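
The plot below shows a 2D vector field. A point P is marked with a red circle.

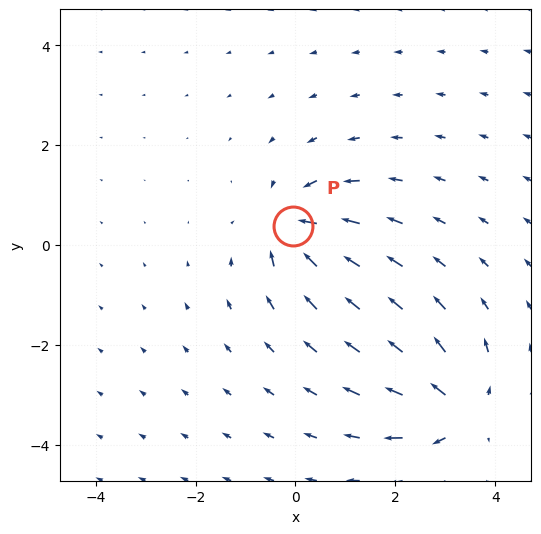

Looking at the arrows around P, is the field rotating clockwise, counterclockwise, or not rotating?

not rotating

Near P at (-0.0, 0.4) the arrows show no circulation. The curl there is ≈0.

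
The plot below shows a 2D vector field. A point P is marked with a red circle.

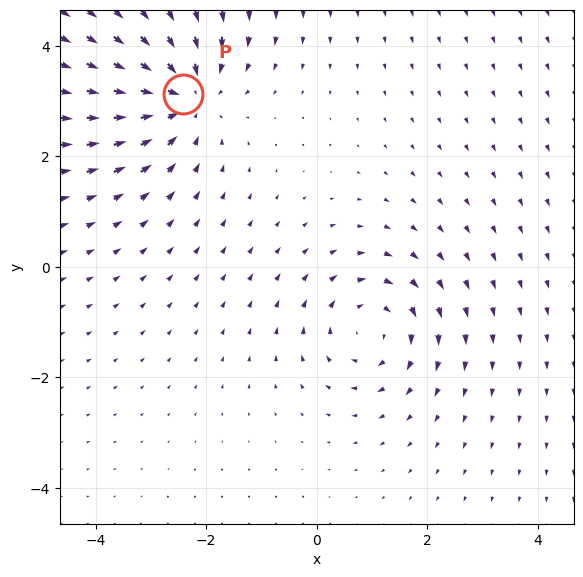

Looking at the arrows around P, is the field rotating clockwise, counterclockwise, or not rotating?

Near P at (-2.4, 3.1) the arrows show no circulation. The curl there is ≈0.

not rotating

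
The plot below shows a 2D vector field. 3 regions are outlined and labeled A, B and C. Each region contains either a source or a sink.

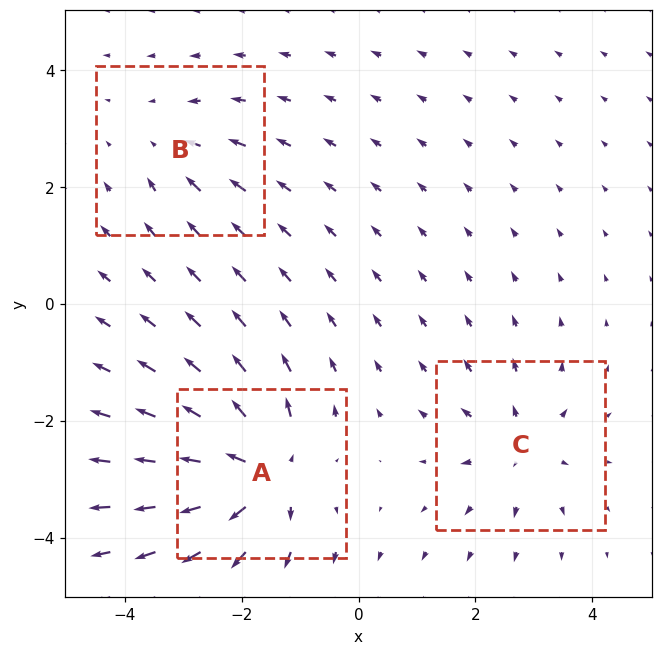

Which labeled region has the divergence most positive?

A

Divergence at each region's feature centre — A: about +6, B: about -3, C: about +4. Region A is most positive.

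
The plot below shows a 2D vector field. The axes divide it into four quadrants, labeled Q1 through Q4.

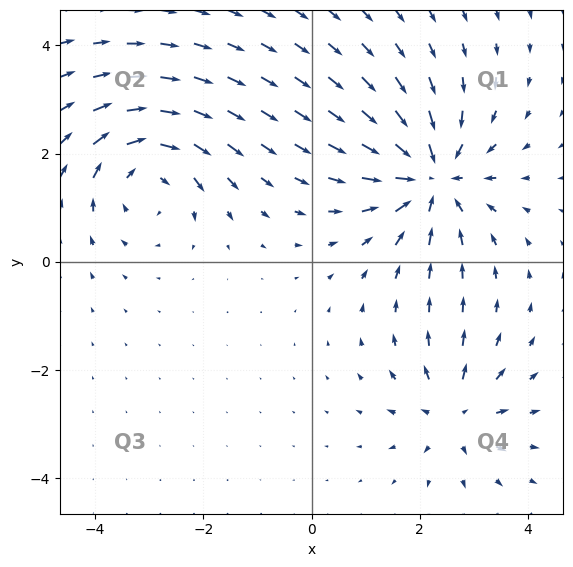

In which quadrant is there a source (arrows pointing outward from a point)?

The source sits at approximately (2.6, -2.8), which lies in quadrant Q4. The divergence there is about +4, positive as expected for a source.

Q4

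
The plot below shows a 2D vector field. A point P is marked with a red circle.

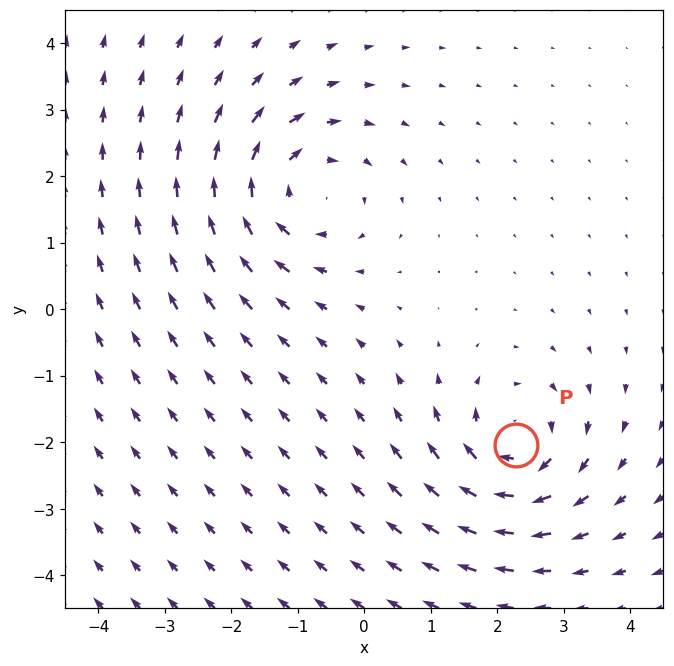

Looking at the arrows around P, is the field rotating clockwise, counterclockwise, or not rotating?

Near P at (2.3, -2.0) the arrows circulate clockwise. The curl (z-component) there is about -4; negative curl means clockwise rotation.

clockwise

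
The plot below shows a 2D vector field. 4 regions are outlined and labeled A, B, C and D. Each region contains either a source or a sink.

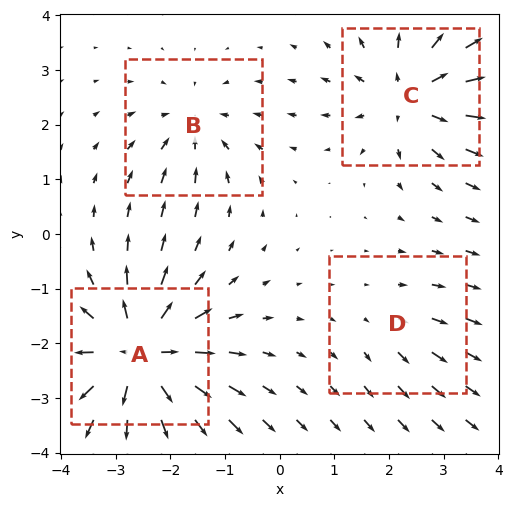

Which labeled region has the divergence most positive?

Divergence at each region's feature centre — A: about +8, B: about -4, C: about +6, D: about +2. Region A is most positive.

A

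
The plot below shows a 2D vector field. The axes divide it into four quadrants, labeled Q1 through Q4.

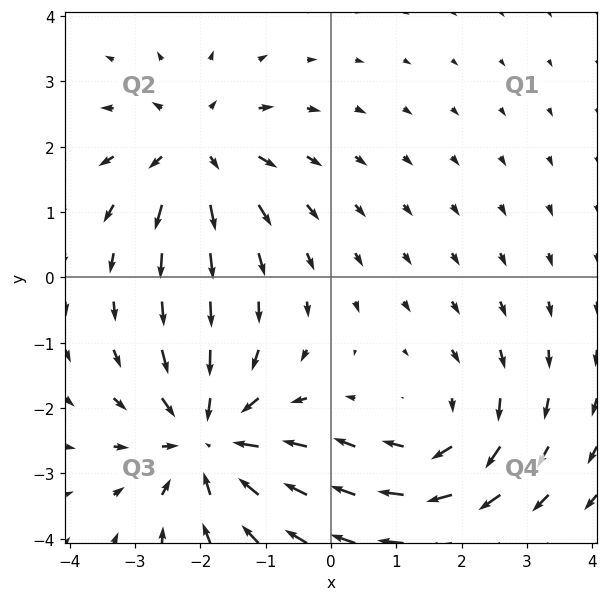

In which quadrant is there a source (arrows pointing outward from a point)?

Q2

The source sits at approximately (-2.1, 2.0), which lies in quadrant Q2. The divergence there is about +3, positive as expected for a source.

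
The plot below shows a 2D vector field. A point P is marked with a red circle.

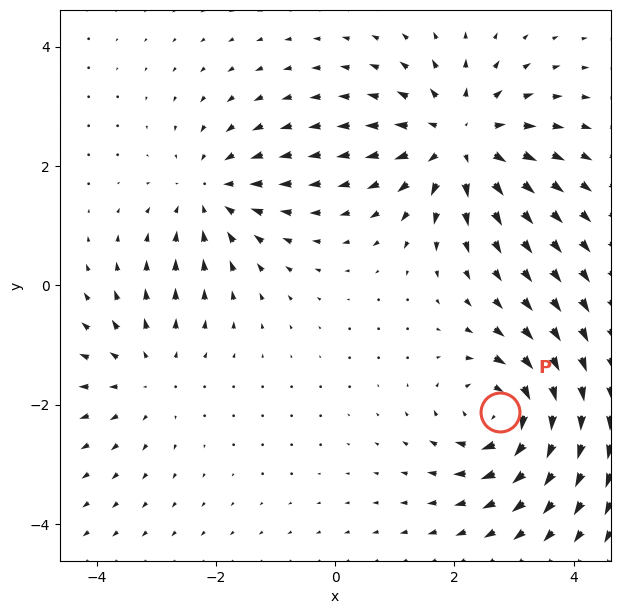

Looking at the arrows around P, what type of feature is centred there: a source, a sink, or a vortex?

At P (2.8, -2.1) the arrows circulate clockwise. Divergence ≈0, curl about -5 — near-zero divergence with nonzero curl is a vortex.

vortex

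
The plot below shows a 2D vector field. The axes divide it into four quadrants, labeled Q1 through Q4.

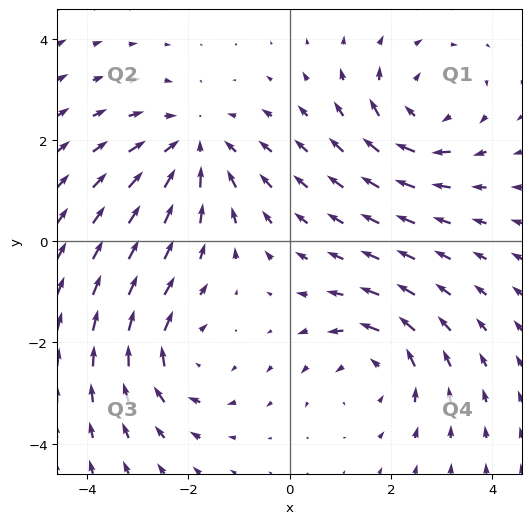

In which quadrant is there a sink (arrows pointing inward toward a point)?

The sink sits at approximately (-1.9, 1.9), which lies in quadrant Q2. The divergence there is about -3, negative as expected for a sink.

Q2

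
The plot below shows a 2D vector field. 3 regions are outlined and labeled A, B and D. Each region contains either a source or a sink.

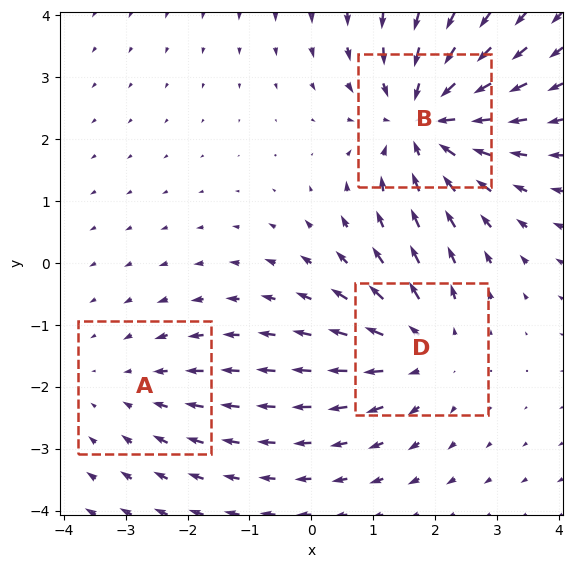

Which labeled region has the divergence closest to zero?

Divergence at each region's feature centre — A: about -2, B: about -4, D: about +3. Region A is closest to zero.

A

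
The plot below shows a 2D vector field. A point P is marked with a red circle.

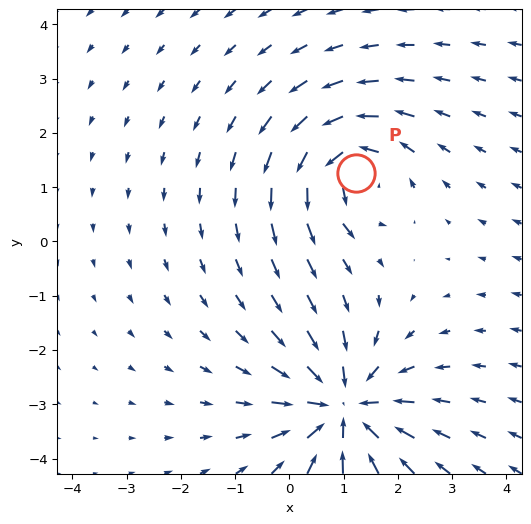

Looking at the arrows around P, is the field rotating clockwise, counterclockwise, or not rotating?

Near P at (1.2, 1.3) the arrows circulate counterclockwise. The curl (z-component) there is about +4; positive curl means counterclockwise rotation.

counterclockwise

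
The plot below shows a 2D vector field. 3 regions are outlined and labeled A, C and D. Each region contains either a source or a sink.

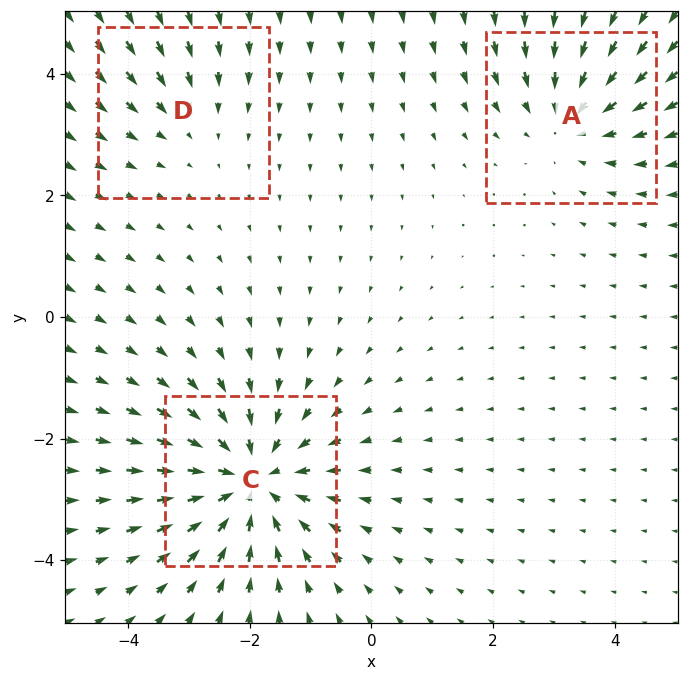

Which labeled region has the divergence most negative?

Divergence at each region's feature centre — A: about -3, C: about -4, D: about -2. Region C is most negative.

C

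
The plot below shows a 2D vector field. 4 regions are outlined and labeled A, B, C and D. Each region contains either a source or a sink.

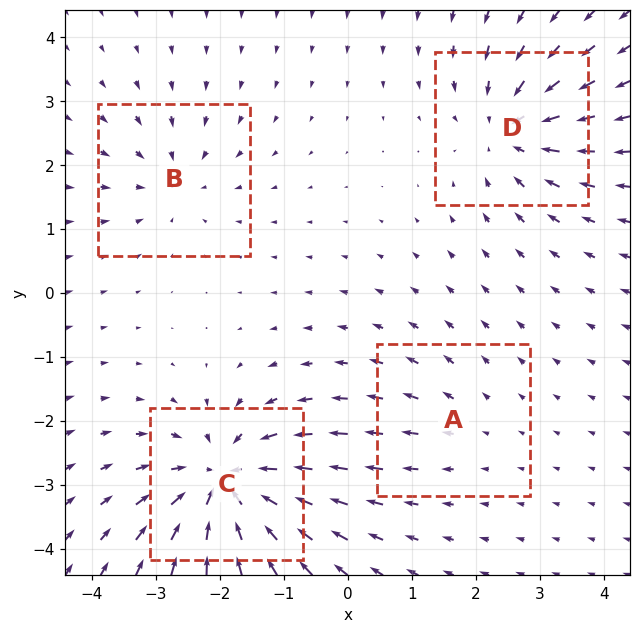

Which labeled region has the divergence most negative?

Divergence at each region's feature centre — A: about +2, B: about -4, C: about -8, D: about -6. Region C is most negative.

C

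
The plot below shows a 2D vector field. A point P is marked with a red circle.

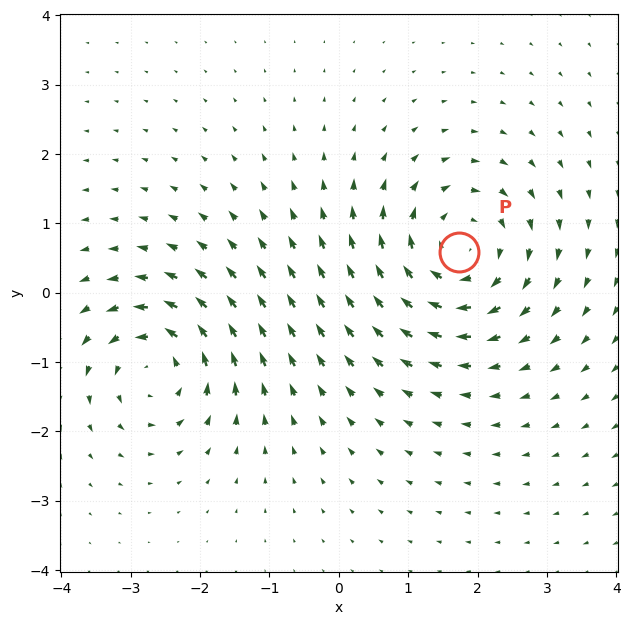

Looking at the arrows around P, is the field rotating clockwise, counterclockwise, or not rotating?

Near P at (1.7, 0.6) the arrows circulate clockwise. The curl (z-component) there is about -4; negative curl means clockwise rotation.

clockwise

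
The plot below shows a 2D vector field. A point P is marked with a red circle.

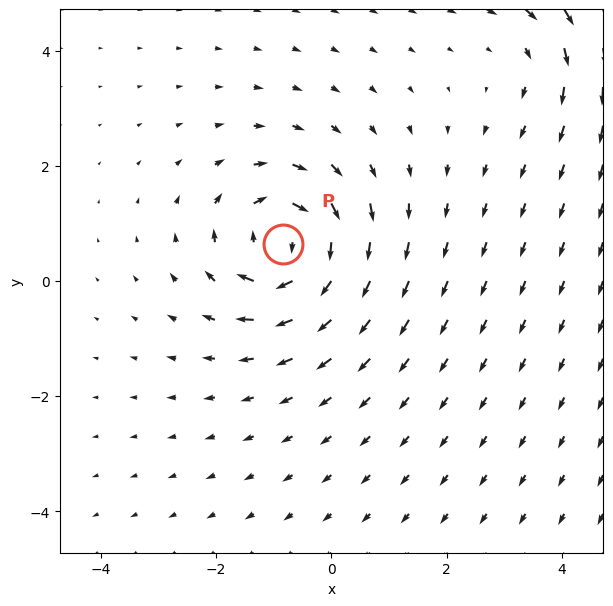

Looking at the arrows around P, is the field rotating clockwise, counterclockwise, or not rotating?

clockwise

Near P at (-0.8, 0.6) the arrows circulate clockwise. The curl (z-component) there is about -6; negative curl means clockwise rotation.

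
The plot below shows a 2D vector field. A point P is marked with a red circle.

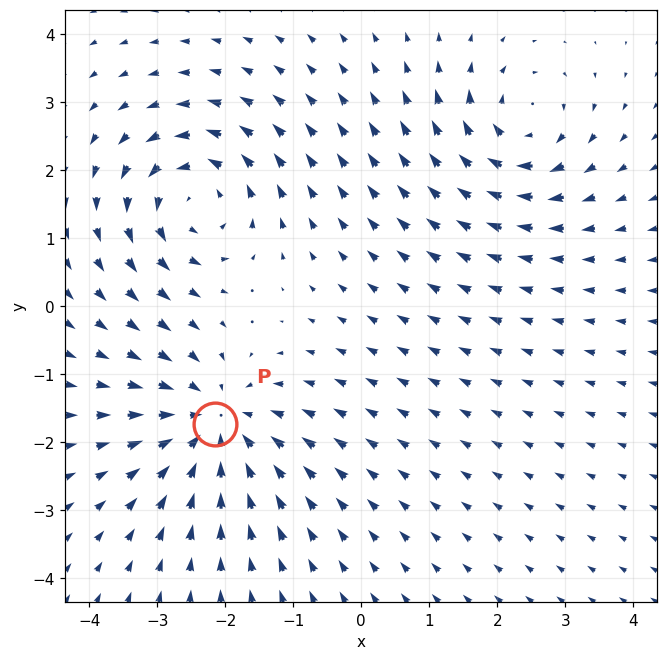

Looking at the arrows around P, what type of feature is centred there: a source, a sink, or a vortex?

At P (-2.2, -1.7) the arrows converge inward. Divergence about -5, curl ≈0 — negative divergence with near-zero curl is a sink.

sink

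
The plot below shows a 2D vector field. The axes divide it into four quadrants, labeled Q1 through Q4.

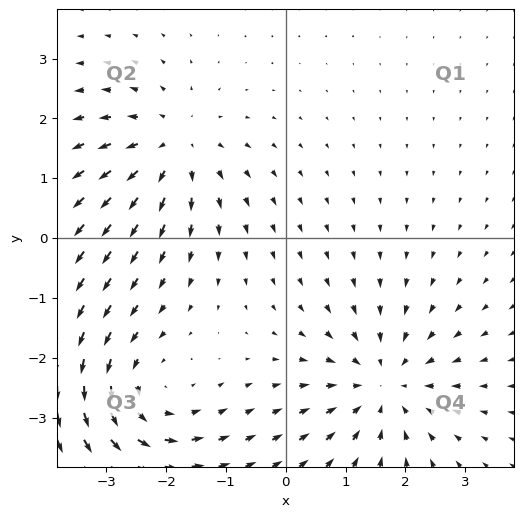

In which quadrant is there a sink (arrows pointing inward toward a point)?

Q4

The sink sits at approximately (1.6, -2.5), which lies in quadrant Q4. The divergence there is about -4, negative as expected for a sink.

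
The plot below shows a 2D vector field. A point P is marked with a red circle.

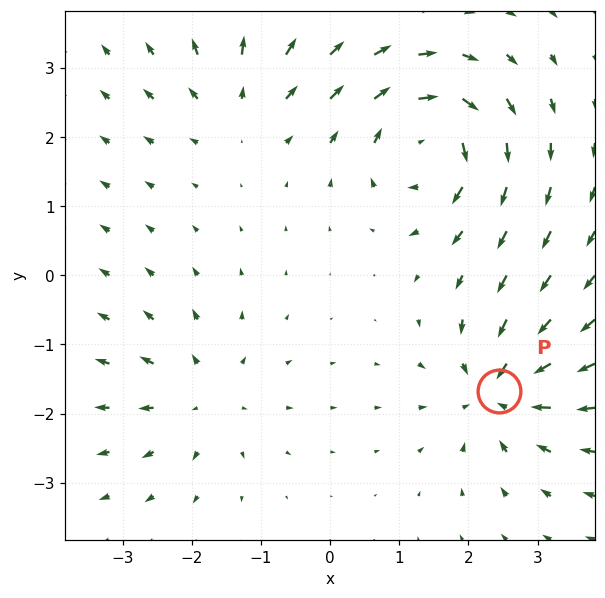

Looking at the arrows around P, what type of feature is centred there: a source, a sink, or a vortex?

sink

At P (2.4, -1.7) the arrows converge inward. Divergence about -6, curl ≈0 — negative divergence with near-zero curl is a sink.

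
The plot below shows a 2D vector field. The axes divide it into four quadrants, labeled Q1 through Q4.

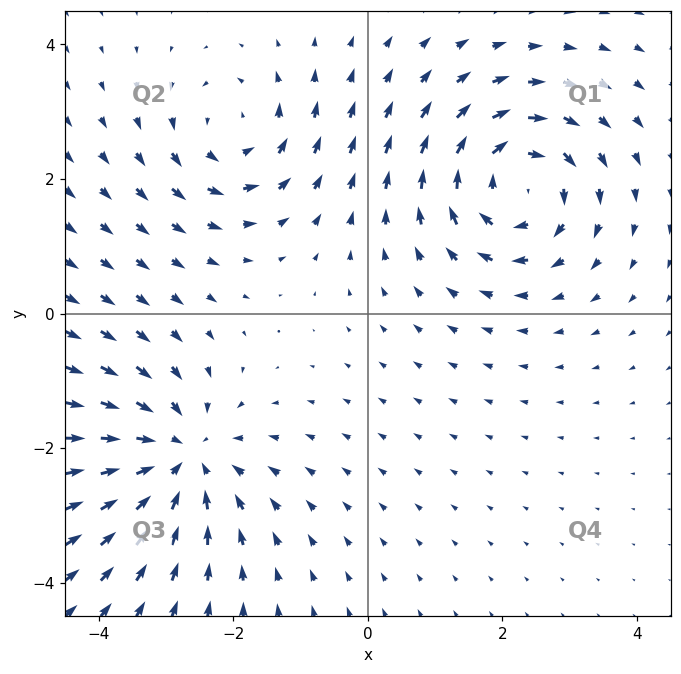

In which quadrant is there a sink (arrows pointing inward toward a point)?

Q3

The sink sits at approximately (-2.8, -2.1), which lies in quadrant Q3. The divergence there is about -5, negative as expected for a sink.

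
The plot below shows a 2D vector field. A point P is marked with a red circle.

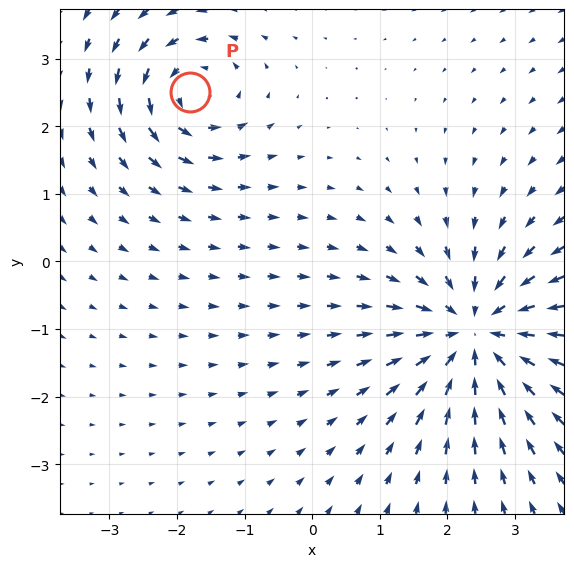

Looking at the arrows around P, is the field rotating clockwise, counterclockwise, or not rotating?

counterclockwise

Near P at (-1.8, 2.5) the arrows circulate counterclockwise. The curl (z-component) there is about +4; positive curl means counterclockwise rotation.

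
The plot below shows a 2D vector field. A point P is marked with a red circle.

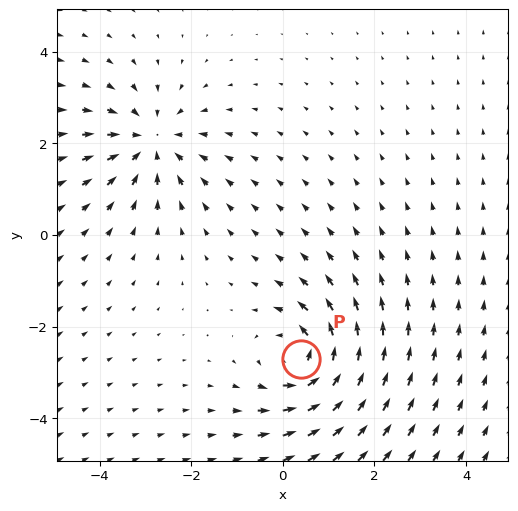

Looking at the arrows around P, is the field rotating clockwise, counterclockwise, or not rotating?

Near P at (0.4, -2.7) the arrows circulate counterclockwise. The curl (z-component) there is about +5; positive curl means counterclockwise rotation.

counterclockwise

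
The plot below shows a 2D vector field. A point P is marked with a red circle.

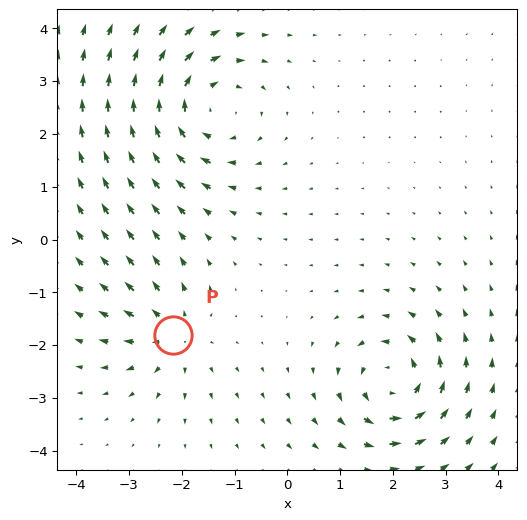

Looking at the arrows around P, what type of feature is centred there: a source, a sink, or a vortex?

source

At P (-2.2, -1.8) the arrows spread outward. Divergence about +4, curl ≈0 — positive divergence with near-zero curl is a source.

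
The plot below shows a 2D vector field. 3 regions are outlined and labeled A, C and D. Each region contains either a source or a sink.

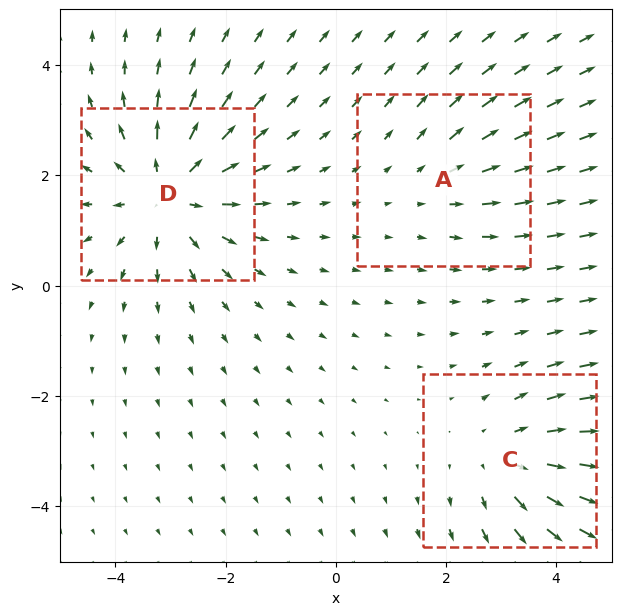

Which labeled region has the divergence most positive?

D

Divergence at each region's feature centre — A: about +2, C: about +3, D: about +4. Region D is most positive.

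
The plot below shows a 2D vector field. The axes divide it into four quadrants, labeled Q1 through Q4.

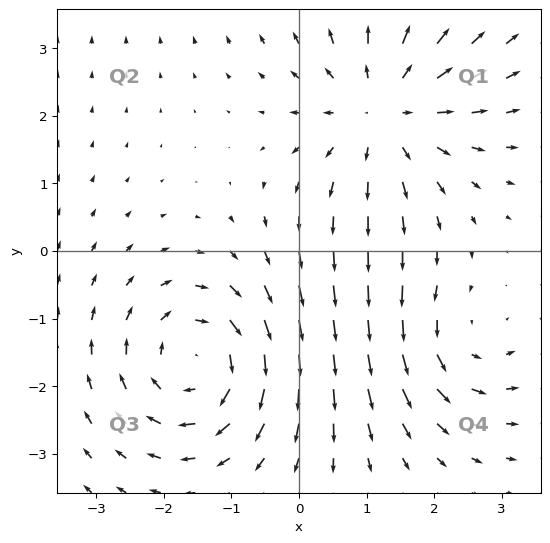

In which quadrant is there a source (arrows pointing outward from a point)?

The source sits at approximately (1.3, 2.1), which lies in quadrant Q1. The divergence there is about +4, positive as expected for a source.

Q1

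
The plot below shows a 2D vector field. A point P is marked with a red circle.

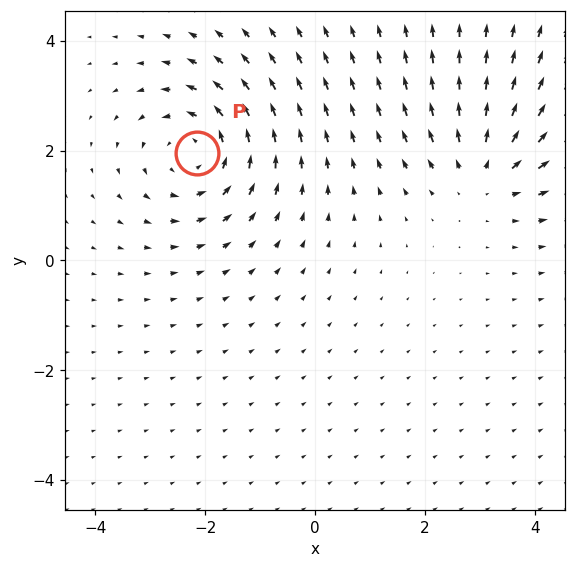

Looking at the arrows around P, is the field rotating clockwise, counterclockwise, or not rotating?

Near P at (-2.2, 2.0) the arrows circulate counterclockwise. The curl (z-component) there is about +4; positive curl means counterclockwise rotation.

counterclockwise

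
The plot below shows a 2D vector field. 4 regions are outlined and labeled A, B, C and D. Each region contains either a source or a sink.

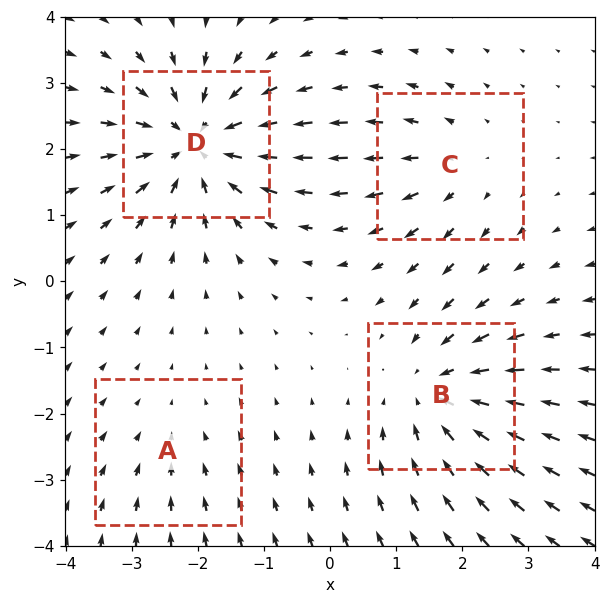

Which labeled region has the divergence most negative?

D

Divergence at each region's feature centre — A: about -2, B: about -5, C: about +3, D: about -7. Region D is most negative.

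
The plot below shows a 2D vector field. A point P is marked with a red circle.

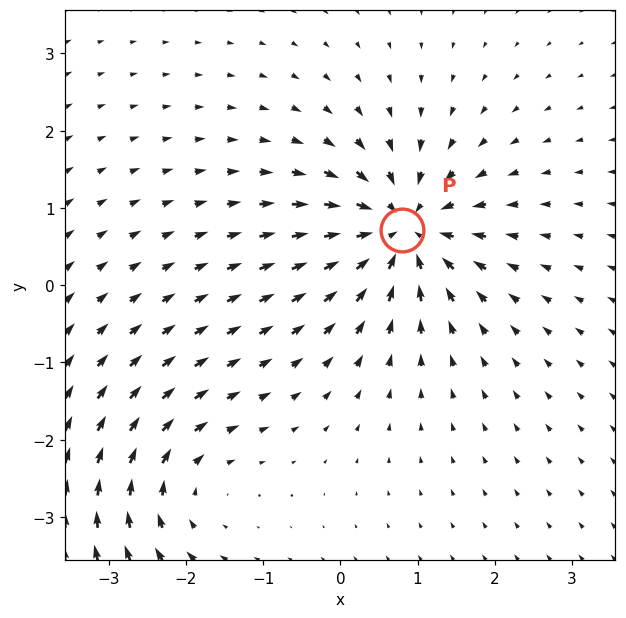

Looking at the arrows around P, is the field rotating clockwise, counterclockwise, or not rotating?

not rotating

Near P at (0.8, 0.7) the arrows show no circulation. The curl there is ≈0.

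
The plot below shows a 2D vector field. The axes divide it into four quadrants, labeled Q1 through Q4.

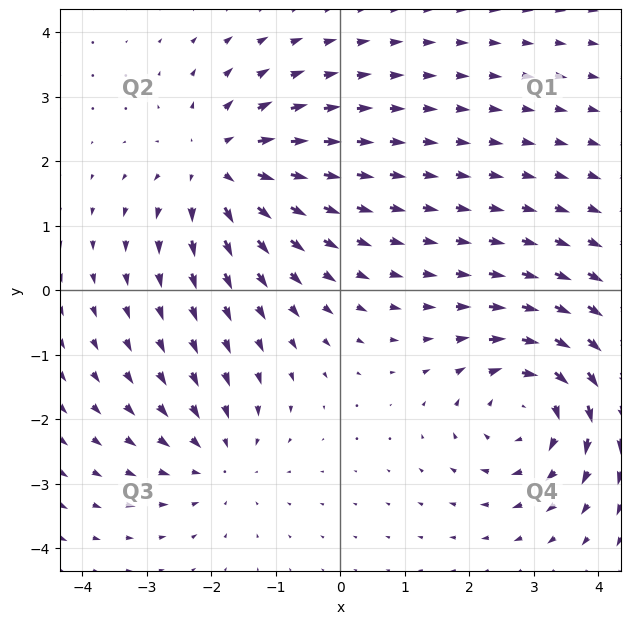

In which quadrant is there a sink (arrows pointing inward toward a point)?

Q3

The sink sits at approximately (-1.9, -2.6), which lies in quadrant Q3. The divergence there is about -3, negative as expected for a sink.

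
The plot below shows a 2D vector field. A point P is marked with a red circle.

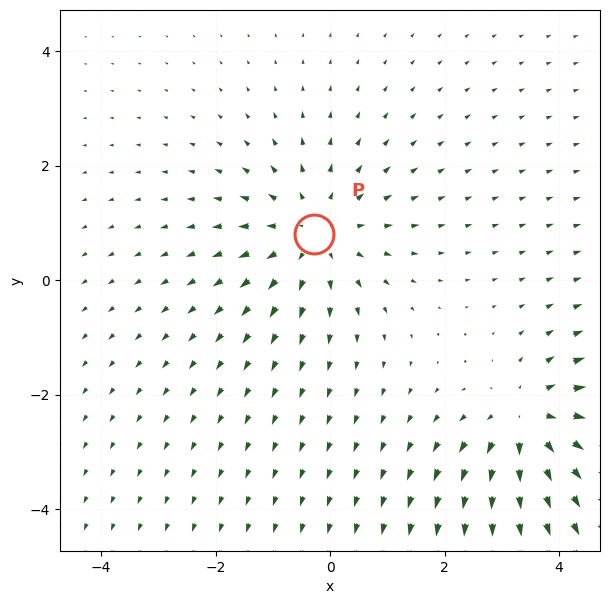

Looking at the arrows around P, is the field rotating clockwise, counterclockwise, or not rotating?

Near P at (-0.3, 0.8) the arrows show no circulation. The curl there is ≈0.

not rotating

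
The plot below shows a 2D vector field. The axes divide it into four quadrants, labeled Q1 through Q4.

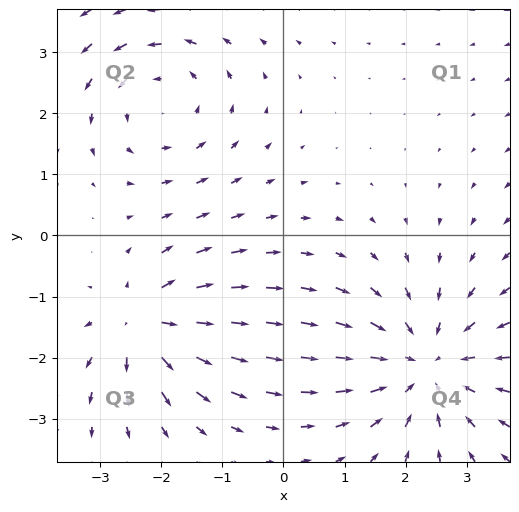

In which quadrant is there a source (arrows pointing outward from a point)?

Q3

The source sits at approximately (-2.3, -1.5), which lies in quadrant Q3. The divergence there is about +5, positive as expected for a source.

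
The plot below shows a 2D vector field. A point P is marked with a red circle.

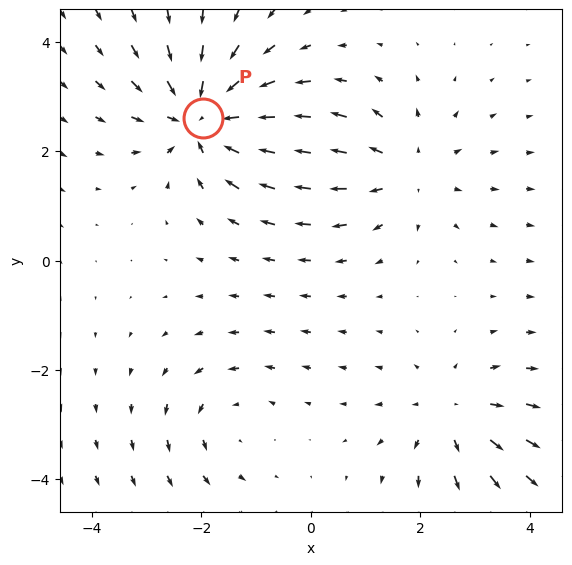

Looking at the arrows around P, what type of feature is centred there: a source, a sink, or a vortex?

sink

At P (-2.0, 2.6) the arrows converge inward. Divergence about -6, curl ≈0 — negative divergence with near-zero curl is a sink.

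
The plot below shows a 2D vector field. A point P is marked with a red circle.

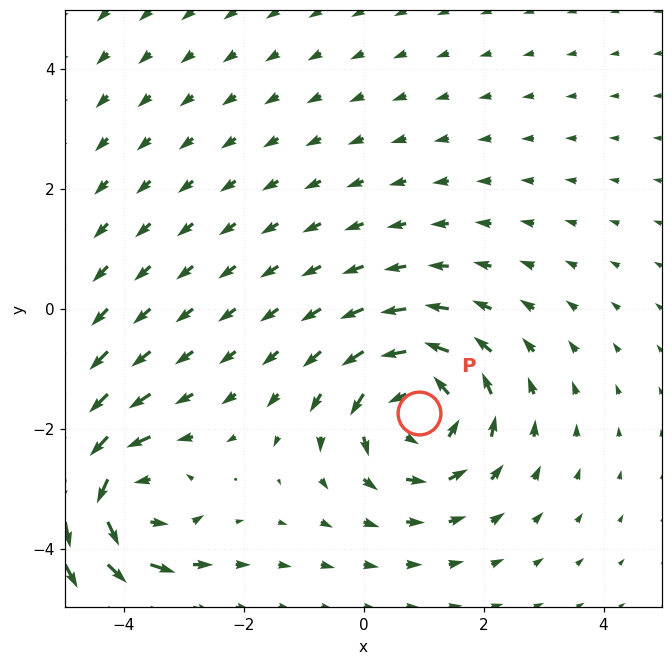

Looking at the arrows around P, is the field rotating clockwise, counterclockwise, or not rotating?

Near P at (0.9, -1.7) the arrows circulate counterclockwise. The curl (z-component) there is about +5; positive curl means counterclockwise rotation.

counterclockwise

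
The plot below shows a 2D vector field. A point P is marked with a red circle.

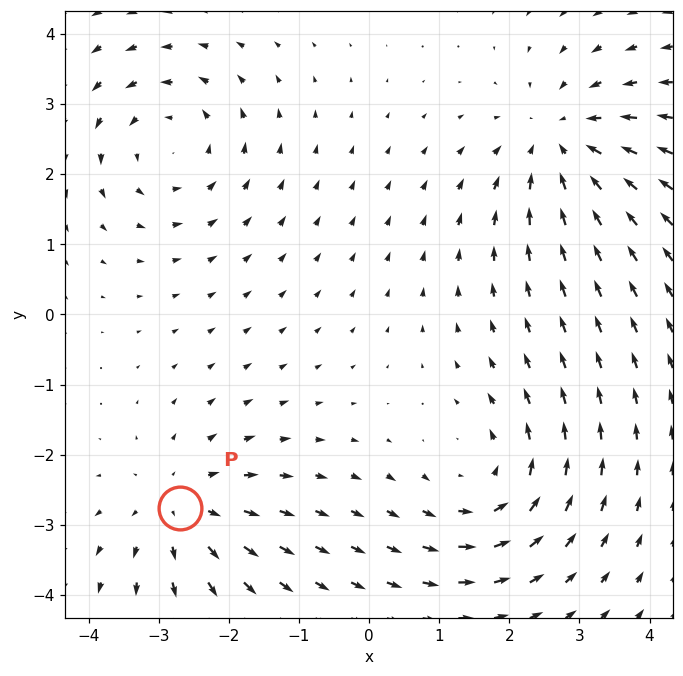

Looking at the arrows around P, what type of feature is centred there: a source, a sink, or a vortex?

At P (-2.7, -2.8) the arrows spread outward. Divergence about +3, curl ≈0 — positive divergence with near-zero curl is a source.

source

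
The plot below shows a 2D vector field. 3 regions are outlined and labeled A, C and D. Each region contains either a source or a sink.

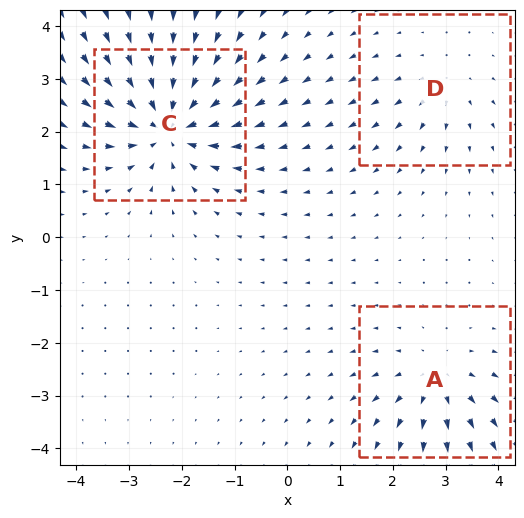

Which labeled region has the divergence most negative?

Divergence at each region's feature centre — A: about +3, C: about -6, D: about +2. Region C is most negative.

C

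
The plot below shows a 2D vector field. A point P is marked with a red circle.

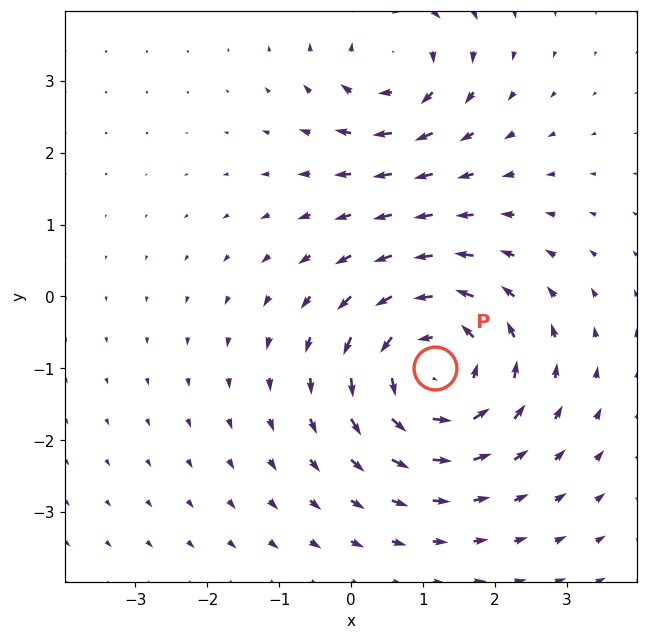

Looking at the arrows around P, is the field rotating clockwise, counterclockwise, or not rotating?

counterclockwise

Near P at (1.2, -1.0) the arrows circulate counterclockwise. The curl (z-component) there is about +5; positive curl means counterclockwise rotation.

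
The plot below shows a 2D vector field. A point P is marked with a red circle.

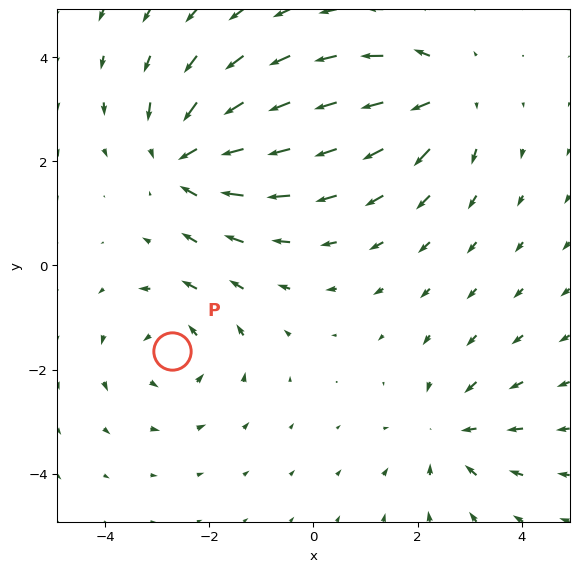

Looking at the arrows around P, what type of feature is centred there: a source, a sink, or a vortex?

At P (-2.7, -1.7) the arrows circulate counterclockwise. Divergence ≈0, curl about +3 — near-zero divergence with nonzero curl is a vortex.

vortex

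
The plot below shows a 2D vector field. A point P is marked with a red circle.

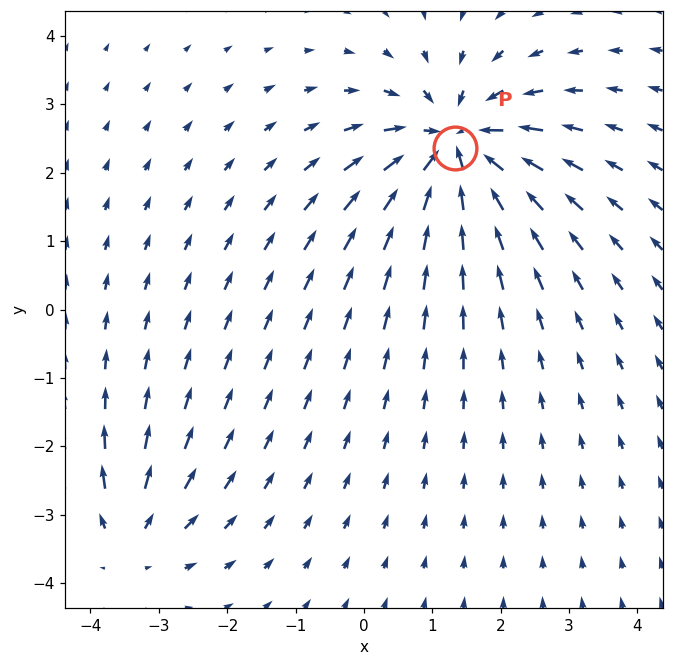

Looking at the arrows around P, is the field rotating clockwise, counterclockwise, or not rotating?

not rotating

Near P at (1.3, 2.4) the arrows show no circulation. The curl there is ≈0.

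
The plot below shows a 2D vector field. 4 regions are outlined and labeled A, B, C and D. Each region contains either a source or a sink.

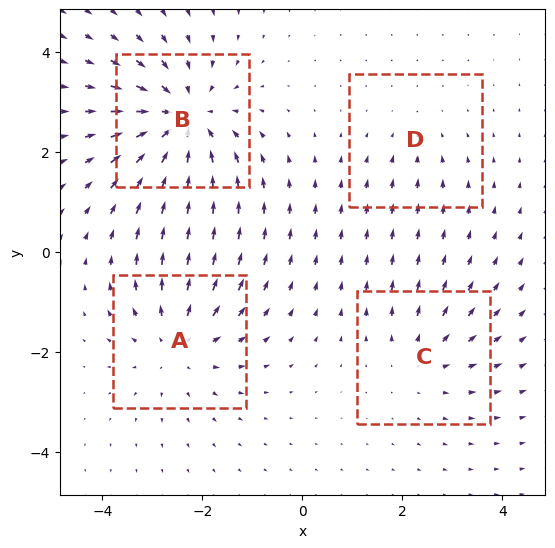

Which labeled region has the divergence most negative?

Divergence at each region's feature centre — A: about +4, B: about -6, C: about +3, D: about -2. Region B is most negative.

B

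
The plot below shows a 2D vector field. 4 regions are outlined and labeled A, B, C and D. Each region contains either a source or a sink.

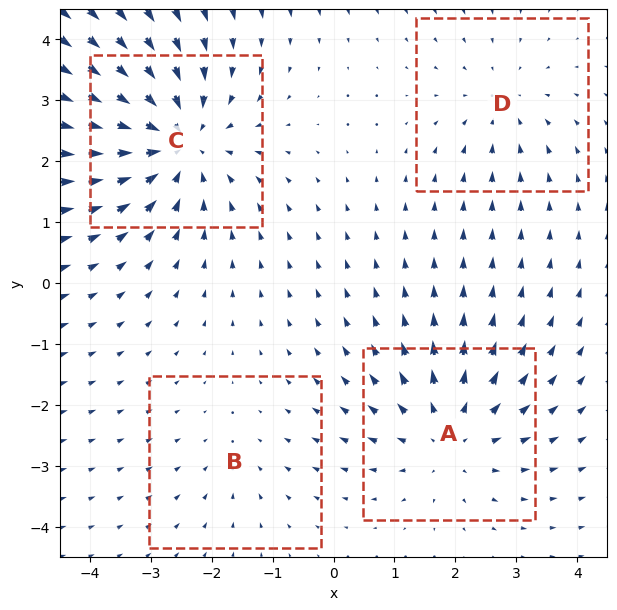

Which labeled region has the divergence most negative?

C

Divergence at each region's feature centre — A: about +4, B: about -2, C: about -6, D: about -3. Region C is most negative.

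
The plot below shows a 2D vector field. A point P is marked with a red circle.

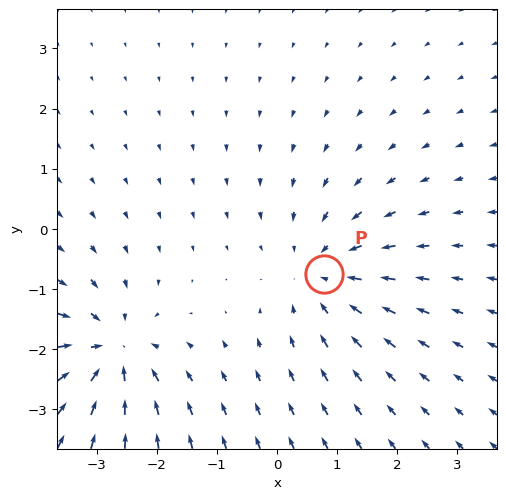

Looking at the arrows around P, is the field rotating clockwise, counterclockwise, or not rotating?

Near P at (0.8, -0.8) the arrows show no circulation. The curl there is ≈0.

not rotating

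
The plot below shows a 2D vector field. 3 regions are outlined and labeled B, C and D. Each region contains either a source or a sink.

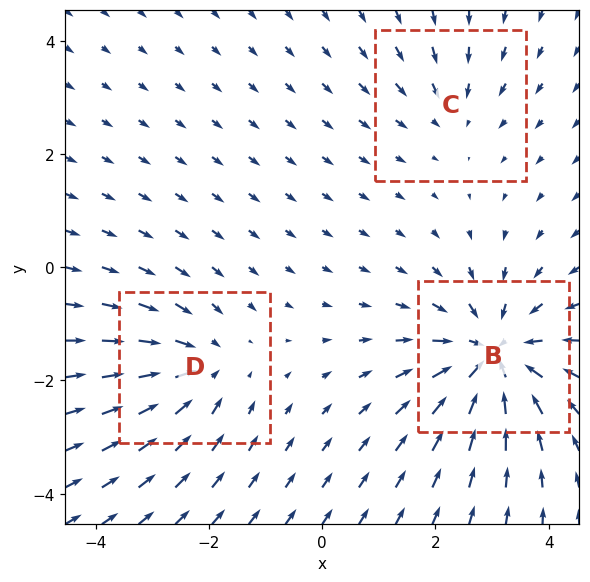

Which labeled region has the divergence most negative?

Divergence at each region's feature centre — B: about -5, C: about -2, D: about -3. Region B is most negative.

B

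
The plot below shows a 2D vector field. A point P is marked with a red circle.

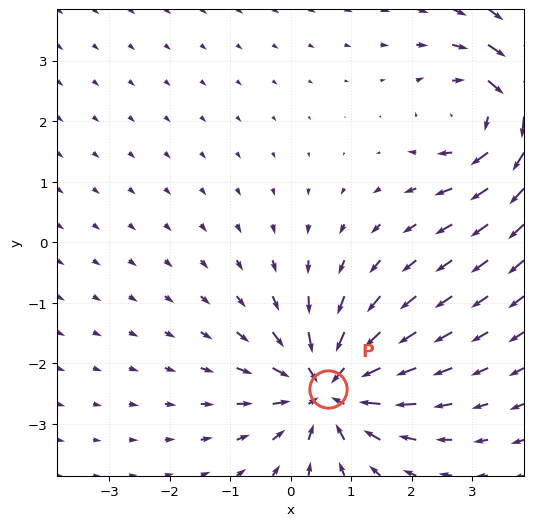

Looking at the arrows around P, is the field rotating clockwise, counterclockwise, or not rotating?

not rotating

Near P at (0.6, -2.4) the arrows show no circulation. The curl there is ≈0.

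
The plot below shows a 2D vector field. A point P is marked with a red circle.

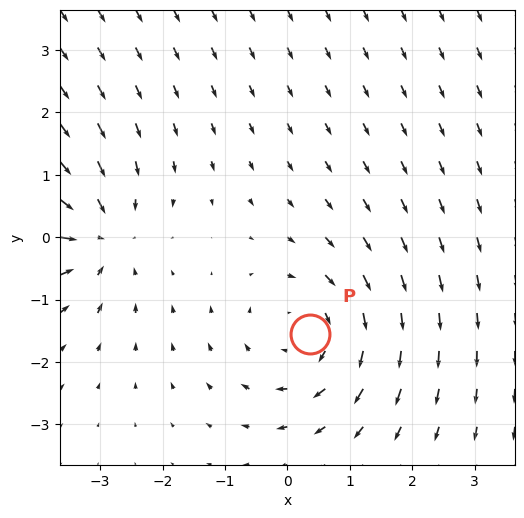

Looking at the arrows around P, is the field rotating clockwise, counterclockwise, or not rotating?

clockwise

Near P at (0.4, -1.5) the arrows circulate clockwise. The curl (z-component) there is about -3; negative curl means clockwise rotation.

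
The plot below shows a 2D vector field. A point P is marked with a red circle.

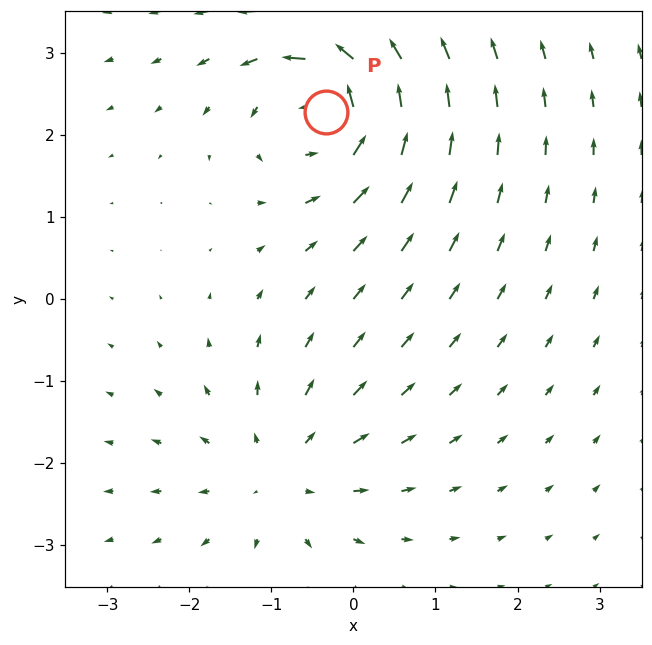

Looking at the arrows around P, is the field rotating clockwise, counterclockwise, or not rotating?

Near P at (-0.3, 2.3) the arrows circulate counterclockwise. The curl (z-component) there is about +6; positive curl means counterclockwise rotation.

counterclockwise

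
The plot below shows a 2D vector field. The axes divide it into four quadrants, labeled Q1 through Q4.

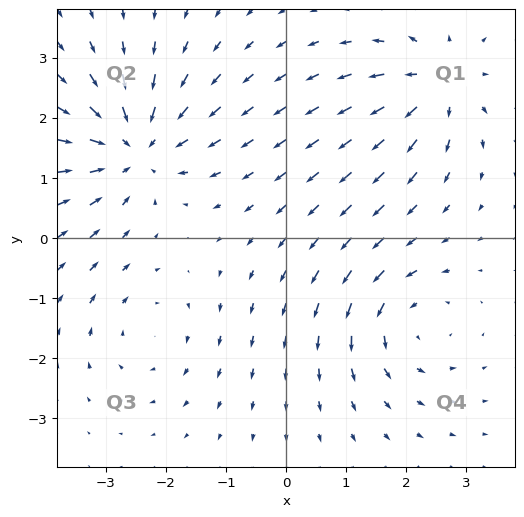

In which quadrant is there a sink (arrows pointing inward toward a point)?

The sink sits at approximately (-2.5, 1.5), which lies in quadrant Q2. The divergence there is about -5, negative as expected for a sink.

Q2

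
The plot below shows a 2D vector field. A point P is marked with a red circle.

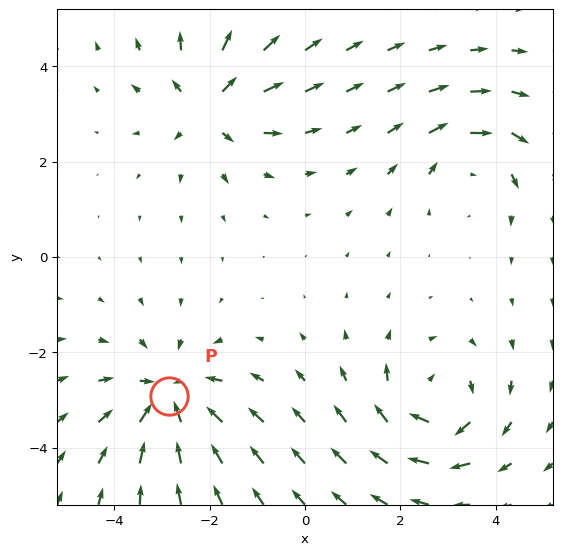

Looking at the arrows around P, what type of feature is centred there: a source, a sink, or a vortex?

sink

At P (-2.8, -2.9) the arrows converge inward. Divergence about -5, curl ≈0 — negative divergence with near-zero curl is a sink.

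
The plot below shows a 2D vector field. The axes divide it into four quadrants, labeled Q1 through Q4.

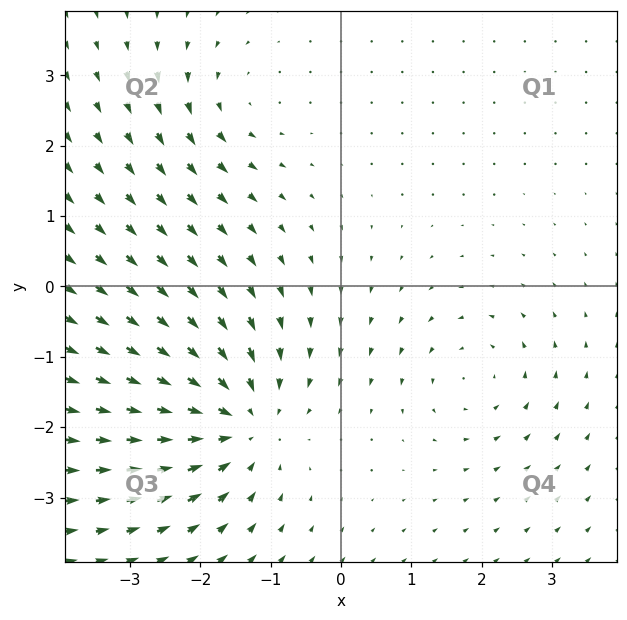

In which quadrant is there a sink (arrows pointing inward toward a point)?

The sink sits at approximately (-1.4, -1.9), which lies in quadrant Q3. The divergence there is about -5, negative as expected for a sink.

Q3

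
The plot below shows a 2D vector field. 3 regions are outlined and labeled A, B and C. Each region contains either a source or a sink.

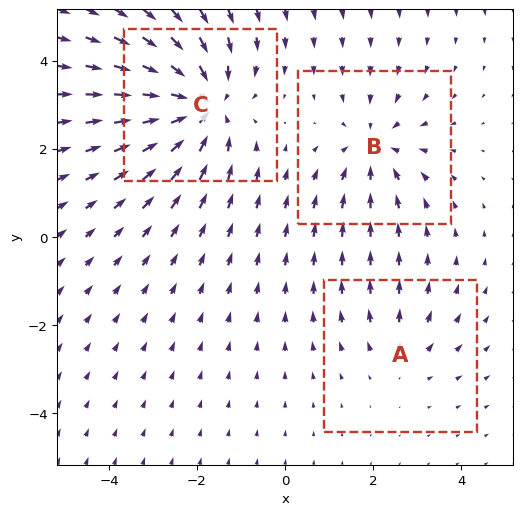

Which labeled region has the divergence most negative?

C

Divergence at each region's feature centre — A: about +2, B: about -3, C: about -5. Region C is most negative.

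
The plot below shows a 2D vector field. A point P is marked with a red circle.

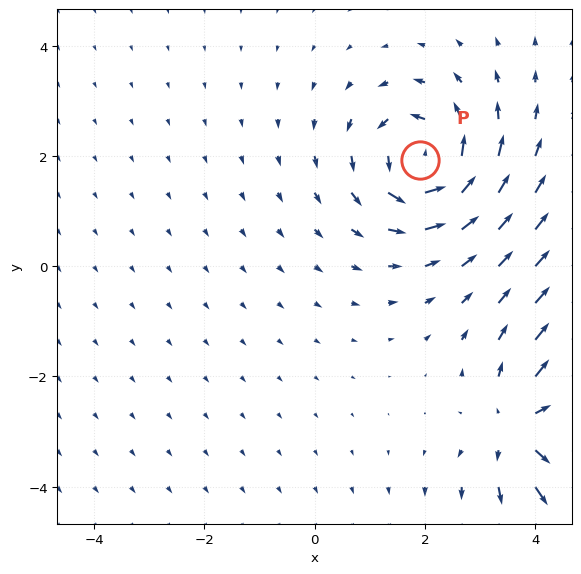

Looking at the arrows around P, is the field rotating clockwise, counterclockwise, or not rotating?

Near P at (1.9, 1.9) the arrows circulate counterclockwise. The curl (z-component) there is about +6; positive curl means counterclockwise rotation.

counterclockwise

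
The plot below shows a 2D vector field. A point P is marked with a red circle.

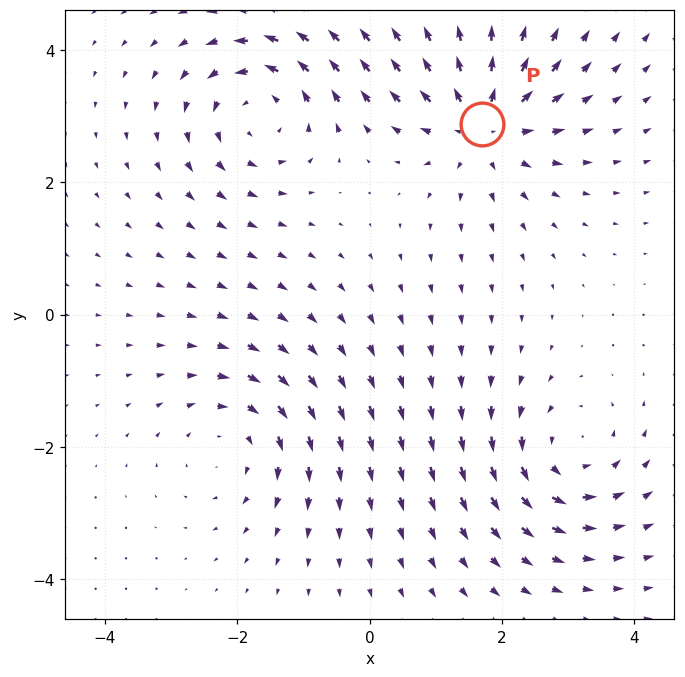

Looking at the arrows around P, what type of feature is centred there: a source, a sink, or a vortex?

source

At P (1.7, 2.9) the arrows spread outward. Divergence about +6, curl ≈0 — positive divergence with near-zero curl is a source.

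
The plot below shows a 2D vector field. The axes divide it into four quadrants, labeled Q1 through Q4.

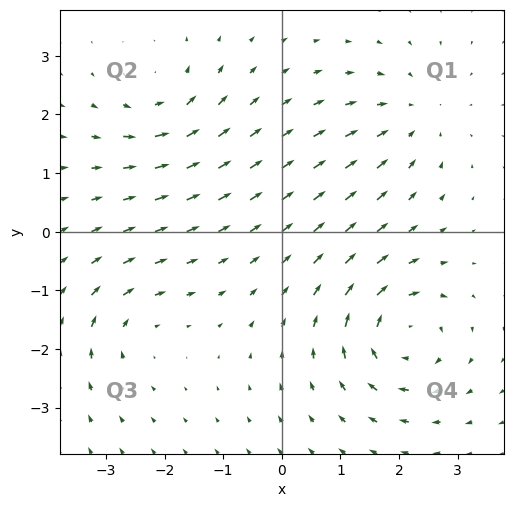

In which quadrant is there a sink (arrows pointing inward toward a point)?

The sink sits at approximately (2.2, 1.9), which lies in quadrant Q1. The divergence there is about -3, negative as expected for a sink.

Q1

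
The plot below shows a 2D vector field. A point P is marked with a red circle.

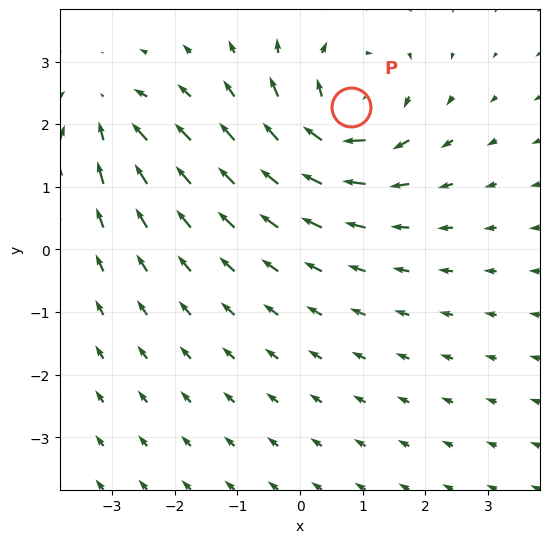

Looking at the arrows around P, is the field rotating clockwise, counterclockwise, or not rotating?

Near P at (0.8, 2.3) the arrows circulate clockwise. The curl (z-component) there is about -6; negative curl means clockwise rotation.

clockwise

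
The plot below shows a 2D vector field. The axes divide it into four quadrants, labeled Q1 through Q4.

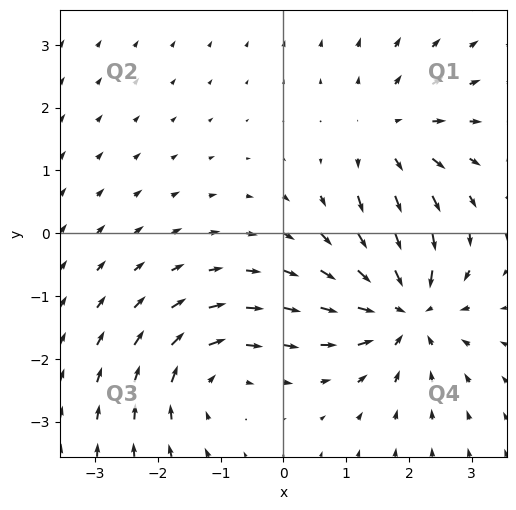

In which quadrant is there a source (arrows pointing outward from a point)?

Q1

The source sits at approximately (1.7, 1.5), which lies in quadrant Q1. The divergence there is about +3, positive as expected for a source.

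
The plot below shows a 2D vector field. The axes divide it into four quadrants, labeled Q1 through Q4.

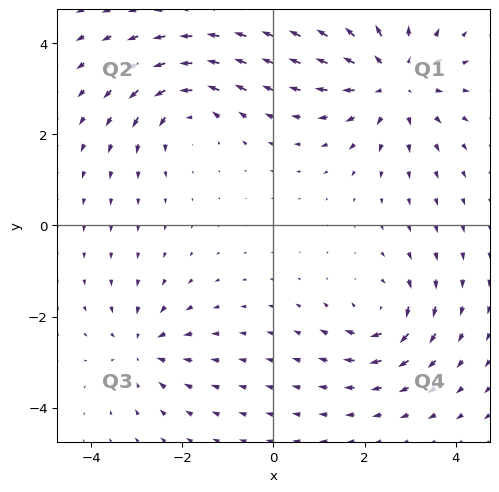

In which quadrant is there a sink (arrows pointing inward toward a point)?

The sink sits at approximately (-2.9, -2.7), which lies in quadrant Q3. The divergence there is about -4, negative as expected for a sink.

Q3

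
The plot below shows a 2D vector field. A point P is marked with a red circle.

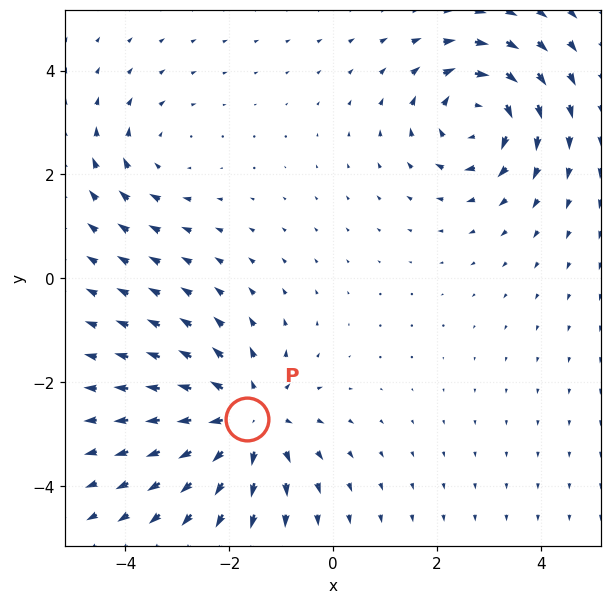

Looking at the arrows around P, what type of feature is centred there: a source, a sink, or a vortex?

At P (-1.7, -2.7) the arrows spread outward. Divergence about +4, curl ≈0 — positive divergence with near-zero curl is a source.

source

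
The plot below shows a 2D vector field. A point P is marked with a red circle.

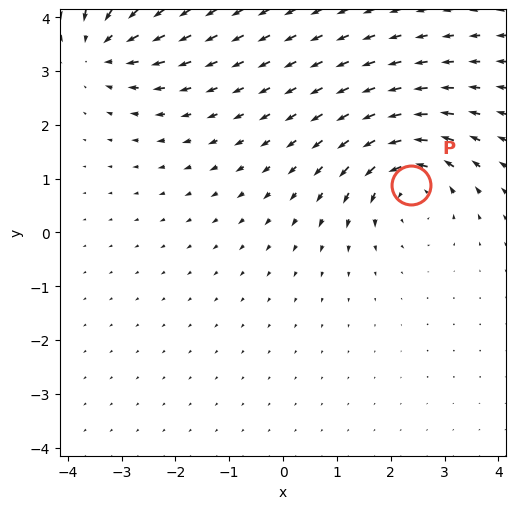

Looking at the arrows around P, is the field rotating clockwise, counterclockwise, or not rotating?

Near P at (2.4, 0.9) the arrows circulate counterclockwise. The curl (z-component) there is about +5; positive curl means counterclockwise rotation.

counterclockwise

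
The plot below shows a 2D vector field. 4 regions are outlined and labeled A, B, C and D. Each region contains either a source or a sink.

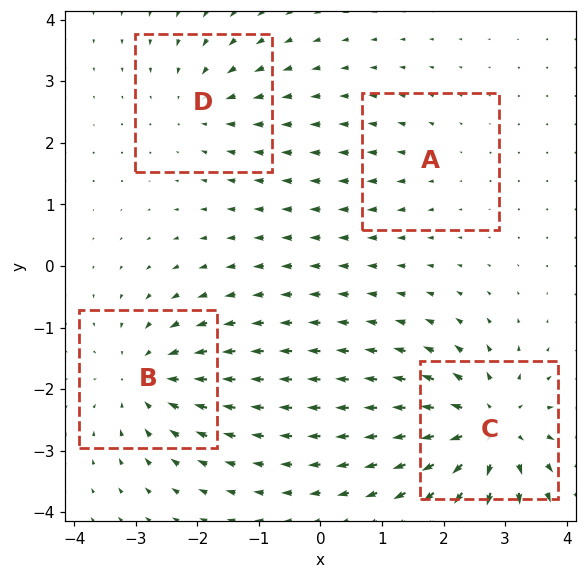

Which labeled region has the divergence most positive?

C

Divergence at each region's feature centre — A: about +2, B: about -5, C: about +7, D: about -3. Region C is most positive.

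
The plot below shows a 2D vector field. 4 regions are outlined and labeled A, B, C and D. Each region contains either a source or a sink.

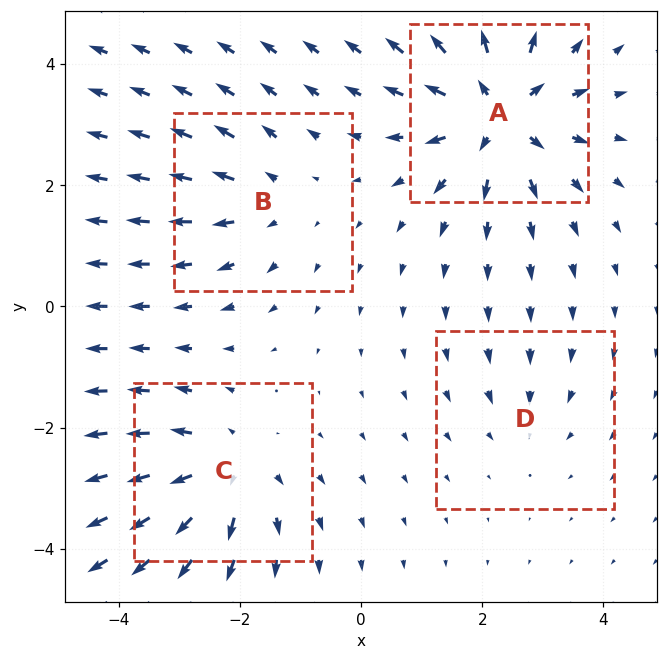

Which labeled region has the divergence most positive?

A

Divergence at each region's feature centre — A: about +7, B: about +3, C: about +5, D: about -2. Region A is most positive.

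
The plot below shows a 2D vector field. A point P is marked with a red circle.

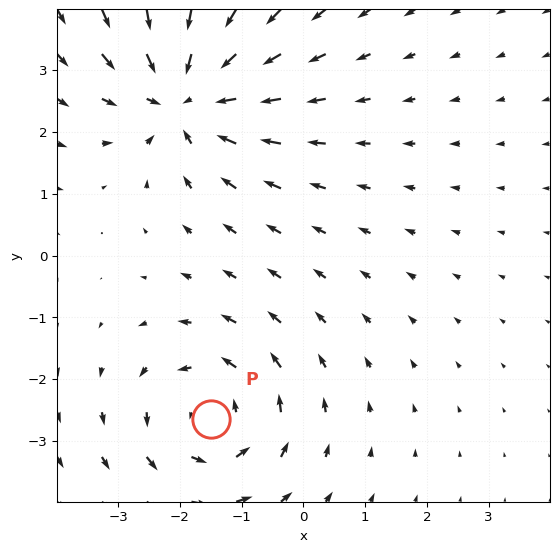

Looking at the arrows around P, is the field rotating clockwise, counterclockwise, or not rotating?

counterclockwise

Near P at (-1.5, -2.6) the arrows circulate counterclockwise. The curl (z-component) there is about +4; positive curl means counterclockwise rotation.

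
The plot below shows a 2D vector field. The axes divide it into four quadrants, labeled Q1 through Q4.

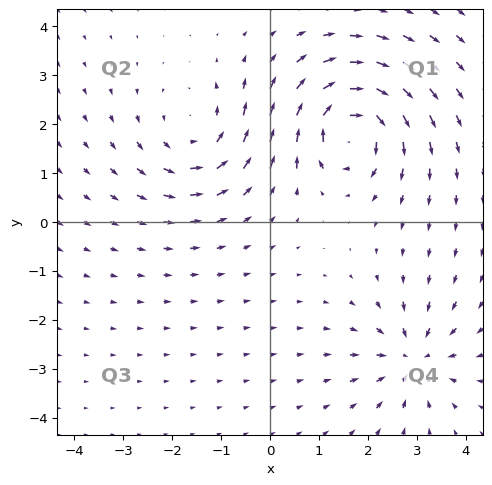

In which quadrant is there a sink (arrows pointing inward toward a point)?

Q4

The sink sits at approximately (2.9, -2.8), which lies in quadrant Q4. The divergence there is about -4, negative as expected for a sink.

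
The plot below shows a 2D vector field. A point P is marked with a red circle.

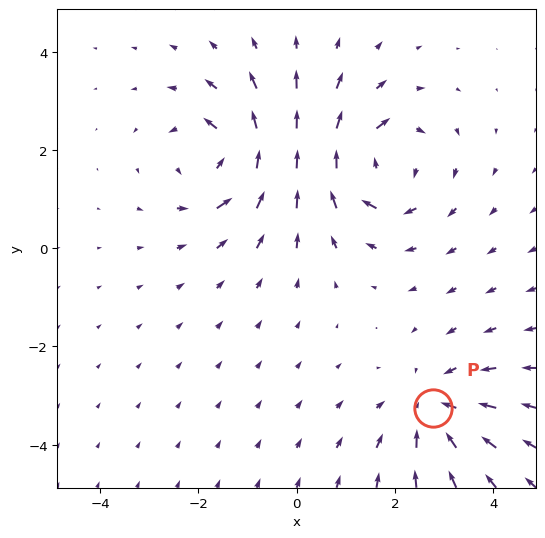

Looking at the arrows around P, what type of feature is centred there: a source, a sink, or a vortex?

At P (2.8, -3.3) the arrows converge inward. Divergence about -4, curl ≈0 — negative divergence with near-zero curl is a sink.

sink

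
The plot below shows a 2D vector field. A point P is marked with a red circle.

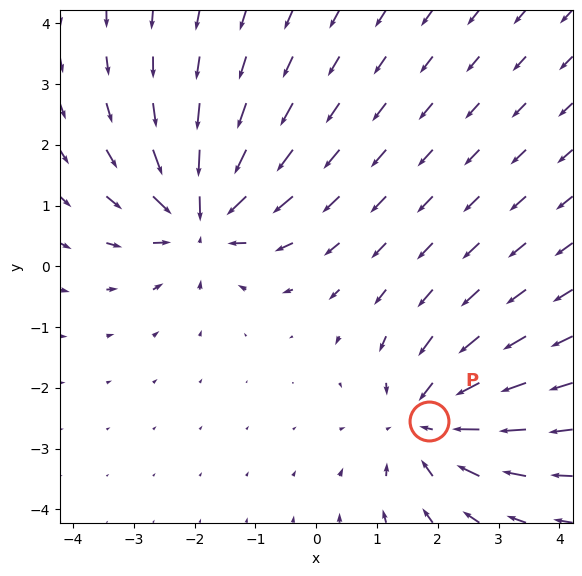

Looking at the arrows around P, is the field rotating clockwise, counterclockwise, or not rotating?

Near P at (1.9, -2.6) the arrows show no circulation. The curl there is ≈0.

not rotating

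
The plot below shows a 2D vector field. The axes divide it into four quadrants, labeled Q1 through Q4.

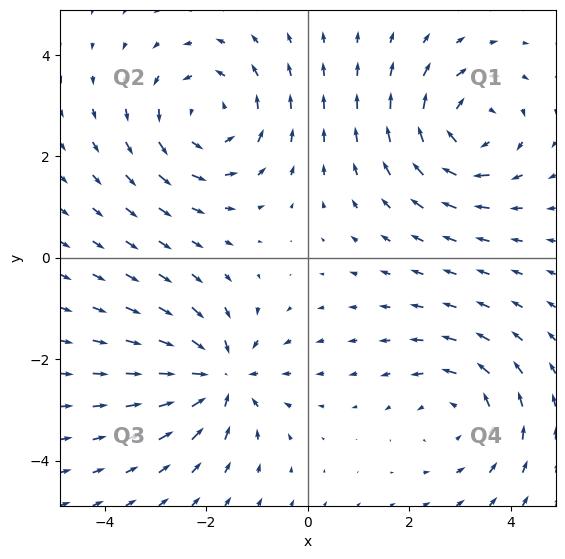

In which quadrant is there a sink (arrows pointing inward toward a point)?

The sink sits at approximately (-1.7, -2.4), which lies in quadrant Q3. The divergence there is about -5, negative as expected for a sink.

Q3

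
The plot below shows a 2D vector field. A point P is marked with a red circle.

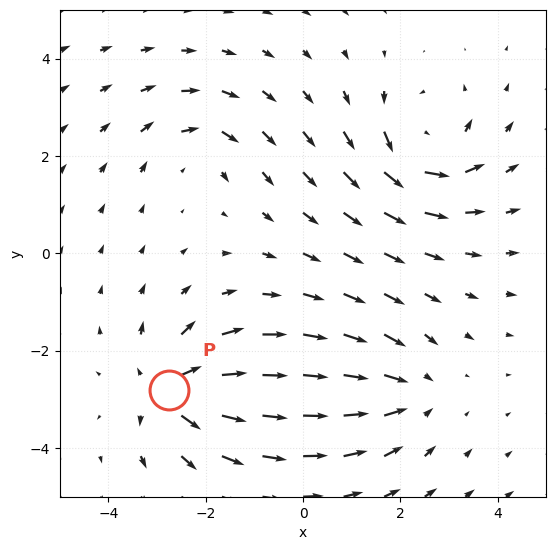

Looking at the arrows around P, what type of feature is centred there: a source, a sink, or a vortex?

source

At P (-2.8, -2.8) the arrows spread outward. Divergence about +6, curl ≈0 — positive divergence with near-zero curl is a source.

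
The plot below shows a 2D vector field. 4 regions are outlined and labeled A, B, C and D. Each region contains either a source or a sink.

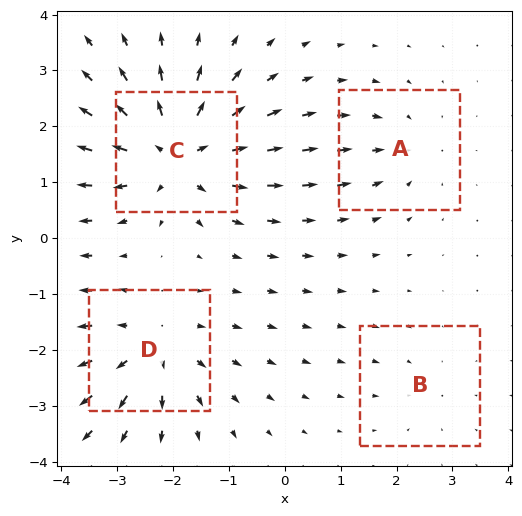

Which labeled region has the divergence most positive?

Divergence at each region's feature centre — A: about -3, B: about -2, C: about +7, D: about +5. Region C is most positive.

C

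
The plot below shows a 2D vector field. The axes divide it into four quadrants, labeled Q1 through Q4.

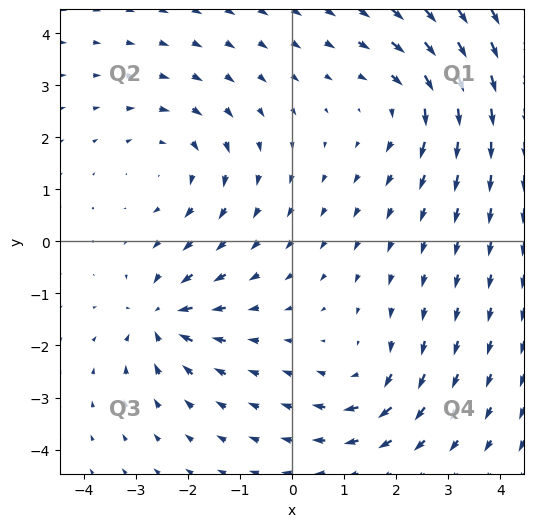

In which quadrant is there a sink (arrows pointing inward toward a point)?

The sink sits at approximately (-2.5, -1.5), which lies in quadrant Q3. The divergence there is about -6, negative as expected for a sink.

Q3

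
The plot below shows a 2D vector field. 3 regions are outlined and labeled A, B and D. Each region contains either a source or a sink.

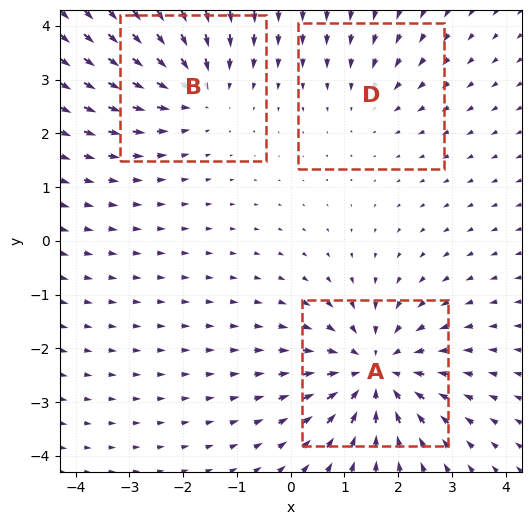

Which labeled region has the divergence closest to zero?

D

Divergence at each region's feature centre — A: about -4, B: about -3, D: about -2. Region D is closest to zero.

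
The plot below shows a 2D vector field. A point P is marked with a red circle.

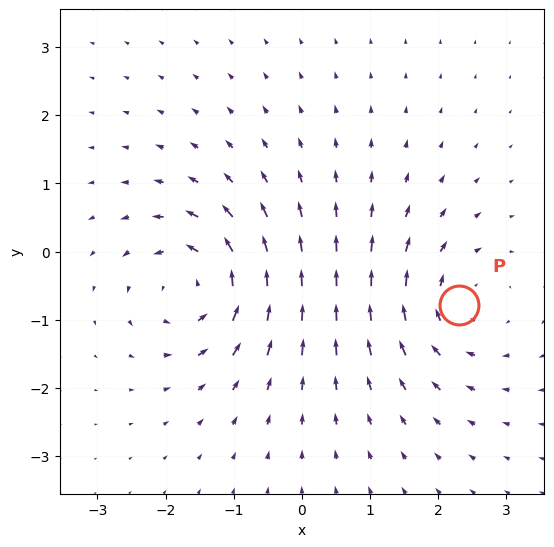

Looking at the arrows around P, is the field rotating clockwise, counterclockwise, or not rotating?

Near P at (2.3, -0.8) the arrows circulate clockwise. The curl (z-component) there is about -4; negative curl means clockwise rotation.

clockwise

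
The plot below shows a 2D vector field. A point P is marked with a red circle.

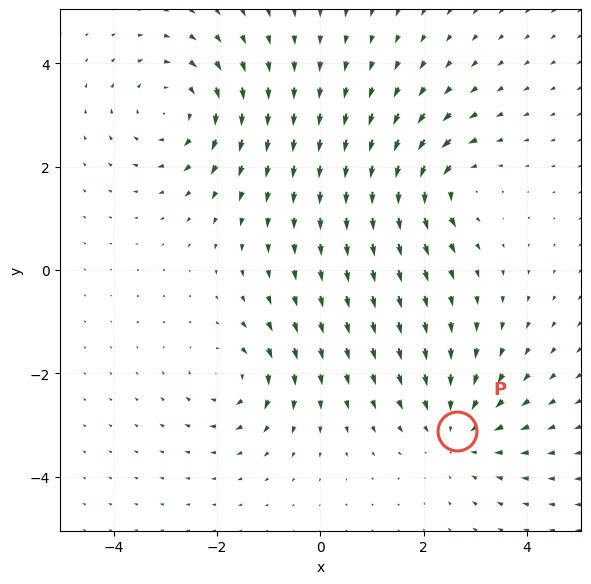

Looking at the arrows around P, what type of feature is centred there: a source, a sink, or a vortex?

At P (2.6, -3.1) the arrows converge inward. Divergence about -3, curl ≈0 — negative divergence with near-zero curl is a sink.

sink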